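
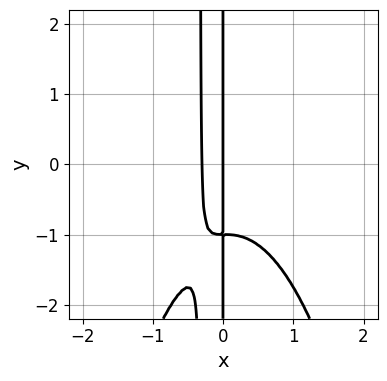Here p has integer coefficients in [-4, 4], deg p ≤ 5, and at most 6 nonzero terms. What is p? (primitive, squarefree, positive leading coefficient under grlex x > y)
The degree is 4 — the shape is more complex than any degree-3 curve.
Observable constraints: one x-axis crossing is at x = 0; every point of the y-axis in the box is on the curve.
These observations pin down the coefficients.

3*x^4 + 3*x^2*y + 3*x^2 + x*y + x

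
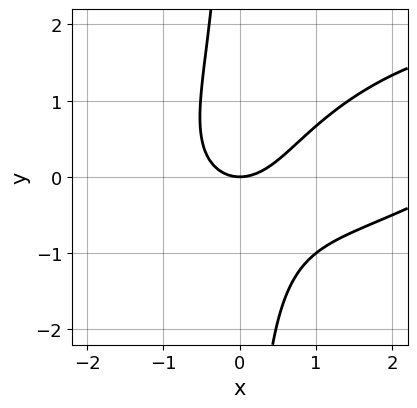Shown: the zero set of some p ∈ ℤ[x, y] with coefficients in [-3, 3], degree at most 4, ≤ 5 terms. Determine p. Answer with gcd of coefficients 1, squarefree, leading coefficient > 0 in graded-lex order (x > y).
x^3 - 2*x^2*y + 3*x*y^2 - 3*x^2 + 3*y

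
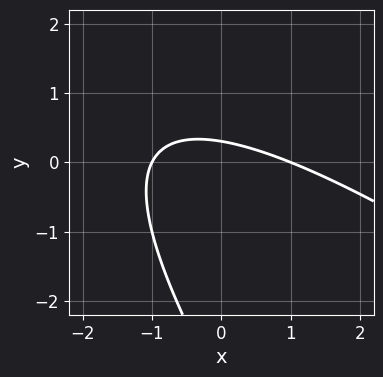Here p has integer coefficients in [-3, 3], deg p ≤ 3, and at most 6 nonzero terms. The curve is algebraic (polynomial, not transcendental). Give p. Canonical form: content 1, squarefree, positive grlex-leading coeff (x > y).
Degree: no degree-1 curve has this shape, so deg p = 2.
Observable constraints: among the integer gridlines, it crosses the x-axis at x ∈ {-1, 1}.
Fitting integer coefficients to these (and the overall shape) gives p.

x^2 + 2*x*y + y^2 + 3*y - 1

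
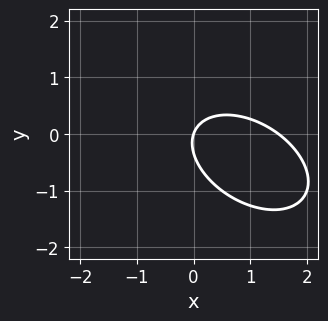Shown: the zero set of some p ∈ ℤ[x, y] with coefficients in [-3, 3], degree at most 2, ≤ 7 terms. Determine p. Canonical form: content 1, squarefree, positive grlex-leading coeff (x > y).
2*x^2 + 2*x*y + 3*y^2 - 3*x + y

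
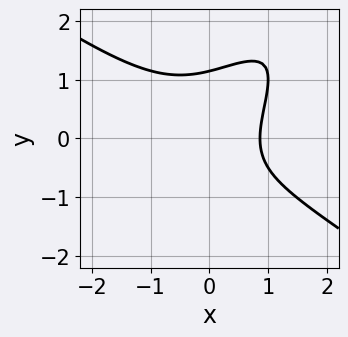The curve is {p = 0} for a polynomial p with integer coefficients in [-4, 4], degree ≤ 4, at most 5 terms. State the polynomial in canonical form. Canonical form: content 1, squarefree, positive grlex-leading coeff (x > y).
2*x^3 - 3*x*y^2 + 2*y^3 + 2*x - 3

First, deg p = 3. The shape is more complex than any degree-2 curve.
Finally, solving for integer coefficients yields p as stated.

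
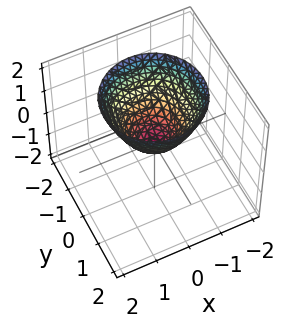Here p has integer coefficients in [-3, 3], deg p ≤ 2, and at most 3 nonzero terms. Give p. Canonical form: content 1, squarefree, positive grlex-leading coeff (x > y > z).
(a) The degree is 2 — a single bowl opening along one axis; a quadric.
(b) Symmetries: rotational symmetry about the z-axis ⇒ p depends on x, y only through x² + y².
(c) From the visible intercepts: one z-axis crossing is at z = 0; it crosses the x-axis at the gridline x = 0; one y-axis crossing is at y = 0.
(d) Putting this together gives p.

x^2 + y^2 - z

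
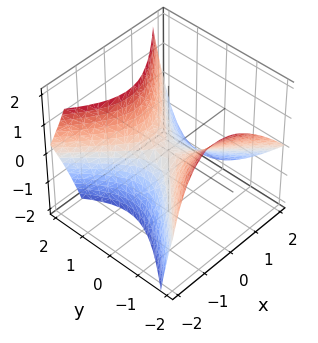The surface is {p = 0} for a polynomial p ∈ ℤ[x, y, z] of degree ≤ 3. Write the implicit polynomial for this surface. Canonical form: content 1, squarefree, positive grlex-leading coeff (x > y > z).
First, the degree is 2 — a generic line meets the surface in up to 2 points.
Then, from the axis intercepts and sections: it meets the z-axis at z = 0 (among the integer gridlines); it meets the y-axis at y = 0 (among the integer gridlines).
Finally, assembling these constraints gives the stated polynomial.

3*x^2 + 2*x*z - 3*y^2 - 2*y*z + 3*z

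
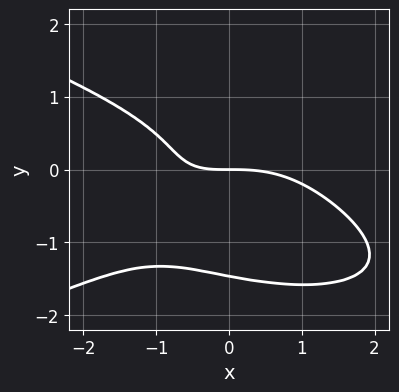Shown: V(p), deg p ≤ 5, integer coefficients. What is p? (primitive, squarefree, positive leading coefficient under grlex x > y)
First, the degree is 4 — the shape is more complex than any degree-3 curve.
Next, observable constraints: it crosses the x-axis at the gridline x = 0; it meets the y-axis at y = 0 (among the integer gridlines).
Finally, together with the visible shape, these determine p as stated.

3*y^4 + x^3 + 3*y^3 + 2*x*y + 3*y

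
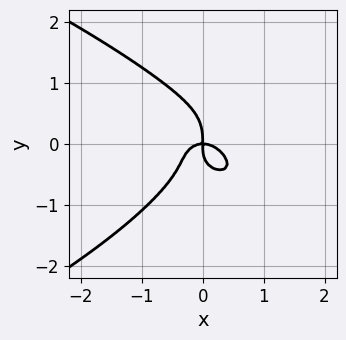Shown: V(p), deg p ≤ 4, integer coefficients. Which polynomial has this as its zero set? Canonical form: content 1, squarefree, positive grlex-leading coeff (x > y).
1. deg p = 4. The shape is more complex than any degree-3 curve.
2. Against the integer gridlines: one x-axis crossing is at x = 0; it meets the y-axis at y = 0 (among the integer gridlines).
3. These observations pin down the coefficients.

3*y^4 + 3*x^3 + x^2*y + 2*x*y^2 + 2*x*y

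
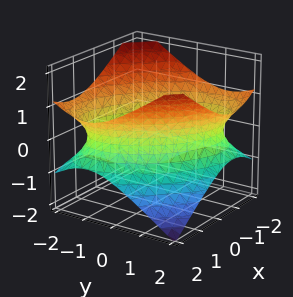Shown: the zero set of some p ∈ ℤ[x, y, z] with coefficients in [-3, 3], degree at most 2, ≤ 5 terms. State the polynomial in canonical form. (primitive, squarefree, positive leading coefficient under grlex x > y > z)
x^2 + x*y + y^2 - 2*z^2 - 2

(a) deg p = 2. The shape is more complex than any degree-1 surface.
(b) From the axis intercepts and sections: it misses every integer gridline on the z-axis.
(c) Matching integer coefficients to the picture gives p.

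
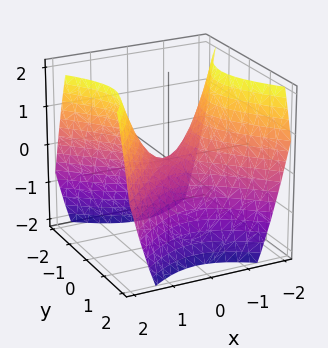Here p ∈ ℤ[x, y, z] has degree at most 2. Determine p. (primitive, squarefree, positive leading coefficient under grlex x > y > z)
x^2 - y^2 - z

1. deg p = 2.
2. Symmetries: mirror symmetry y ↦ −y ⇒ only even powers of y; mirror symmetry x ↦ −x ⇒ only even powers of x.
3. Against the integer gridlines: it crosses the x-axis at the gridline x = 0; it crosses the y-axis at the gridline y = 0; it meets the z-axis at z = 0 (among the integer gridlines).
4. Solving for integer coefficients yields p as stated.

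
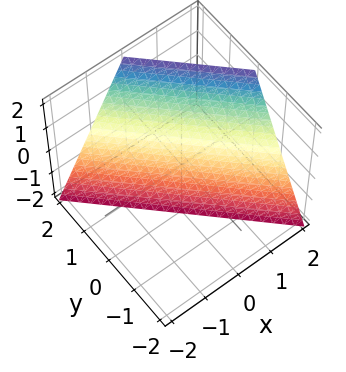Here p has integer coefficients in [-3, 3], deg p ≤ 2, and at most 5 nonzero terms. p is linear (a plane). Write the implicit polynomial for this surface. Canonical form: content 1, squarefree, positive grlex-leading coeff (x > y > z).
First, the degree is 1 — every cross-section is a straight line — this is a plane.
Then, from the visible intercepts: one y-axis crossing is at y = 1; one x-axis crossing is at x = 1; it meets the z-axis at z = -2 (among the integer gridlines).
Finally, assembling these constraints gives the stated polynomial.

2*x + 2*y - z - 2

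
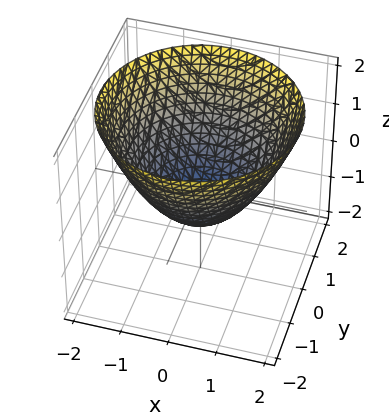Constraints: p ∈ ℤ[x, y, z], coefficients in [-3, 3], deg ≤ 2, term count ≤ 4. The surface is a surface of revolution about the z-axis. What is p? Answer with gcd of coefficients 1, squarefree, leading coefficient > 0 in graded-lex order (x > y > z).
1. Degree: a generic line meets the surface in up to 2 points, so deg p = 2.
2. Symmetry: every cross-section ⟂ z is a circle, so x, y appear only via x² + y².
3. Against the integer gridlines: among the integer gridlines, it crosses the y-axis at y ∈ {-1, 1}; among the integer gridlines, it crosses the x-axis at x ∈ {-1, 1}; a circular section at z = 0 has radius exactly 1.
4. Together with the visible shape, these determine p as stated.

2*x^2 + 2*y^2 - 3*z - 2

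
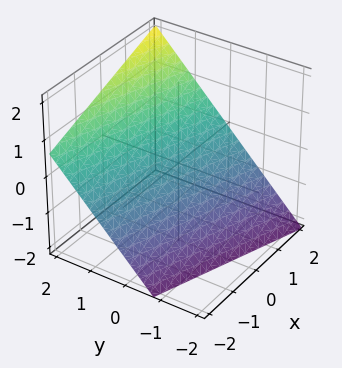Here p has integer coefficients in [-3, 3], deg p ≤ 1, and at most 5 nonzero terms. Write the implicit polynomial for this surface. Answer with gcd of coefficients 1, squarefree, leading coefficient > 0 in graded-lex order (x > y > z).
x + 3*y - 3*z - 2

1. The degree is 1 — every cross-section is a straight line — this is a plane.
2. Reading off the gridlines: it crosses the x-axis at the gridline x = 2.
3. Together with the visible shape, these determine p as stated.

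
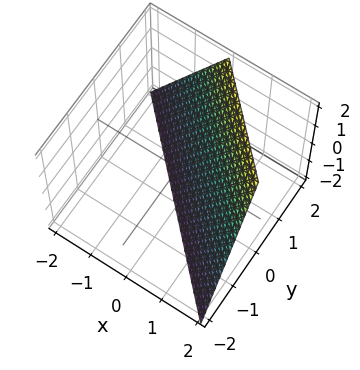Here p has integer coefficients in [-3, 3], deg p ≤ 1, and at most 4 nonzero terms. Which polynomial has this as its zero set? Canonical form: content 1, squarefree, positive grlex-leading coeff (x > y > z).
2*x + 2*y - z - 2

deg p = 1. The surface is flat (a plane).
Checking where it meets the axes: it crosses the z-axis at the gridline z = -2; it crosses the x-axis at the gridline x = 1.
Putting this together gives p. Check: (0, 1, 0) on the y-axis lies on the surface, and p(0, 1, 0) = 0. ✓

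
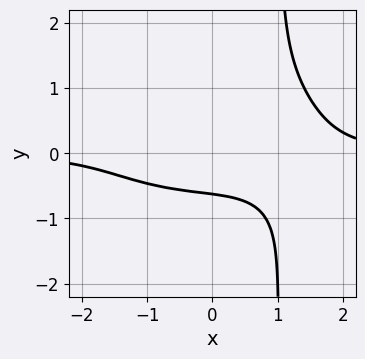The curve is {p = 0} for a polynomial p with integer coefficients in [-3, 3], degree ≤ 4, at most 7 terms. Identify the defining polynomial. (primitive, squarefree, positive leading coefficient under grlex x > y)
(a) deg p = 4. A generic line meets the curve in up to 4 points.
(b) Checking where it meets the axes: no x-intercept at any integer in the box.
(c) Together with the visible shape, these determine p as stated.

x^3*y + 3*x*y^3 - 3*y^3 - 2*y - 2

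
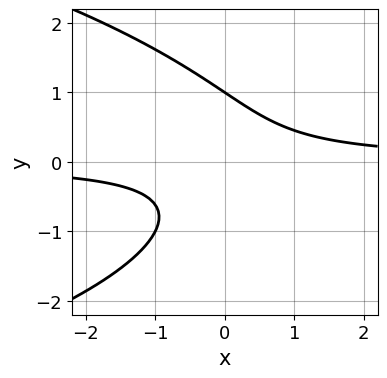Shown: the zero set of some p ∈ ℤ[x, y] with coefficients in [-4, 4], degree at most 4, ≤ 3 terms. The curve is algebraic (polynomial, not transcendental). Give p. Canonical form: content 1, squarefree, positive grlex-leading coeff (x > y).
y^3 + 2*x*y - 1

The degree is 3 — a generic line meets the curve in up to 3 points.
Checking where it meets the axes: no x-intercept at any integer in the box; it meets the y-axis at y = 1 (among the integer gridlines).
Assembling these constraints gives the stated polynomial.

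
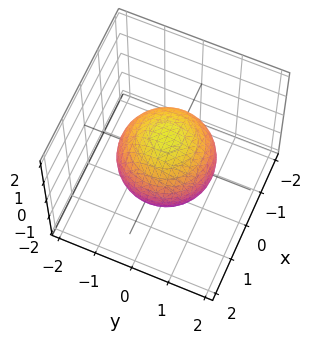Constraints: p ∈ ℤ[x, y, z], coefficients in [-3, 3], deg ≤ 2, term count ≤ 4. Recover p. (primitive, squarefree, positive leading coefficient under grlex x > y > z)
2*x^2 + 2*y^2 + 2*z^2 - 3

(a) Degree: a generic line meets the surface in up to 2 points, so deg p = 2.
(b) Symmetries: every cross-section ⟂ z is a circle, so x, y appear only via x² + y².
(c) Against the integer gridlines: a circular section at z = -1 has radius between 0 and 1.
(d) The integer polynomial consistent with all of this is the stated p.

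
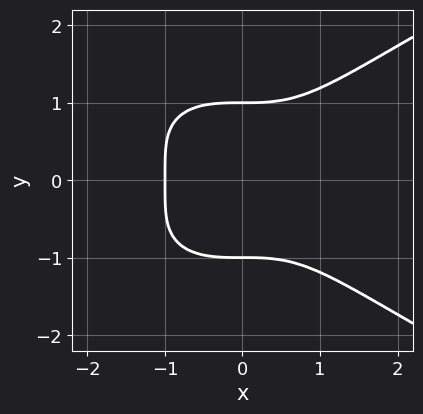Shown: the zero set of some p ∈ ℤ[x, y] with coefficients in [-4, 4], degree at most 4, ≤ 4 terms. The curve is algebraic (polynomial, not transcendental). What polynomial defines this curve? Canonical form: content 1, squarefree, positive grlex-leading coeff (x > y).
First, degree: a generic line meets the curve in up to 4 points, so deg p = 4.
Next, symmetries: it's symmetric under y → −y, forcing even powers of y.
Then, from the axis intercepts and sections: it crosses the x-axis at the gridline x = -1; among the integer gridlines, it crosses the y-axis at y ∈ {-1, 1}.
Finally, fitting integer coefficients to these (and the overall shape) gives p.

y^4 - x^3 - 1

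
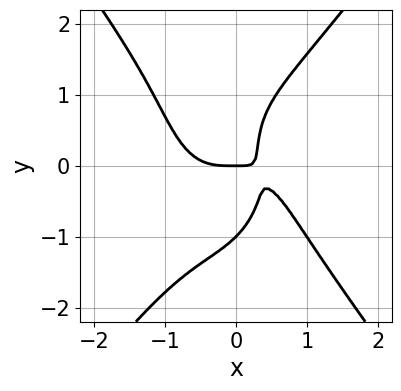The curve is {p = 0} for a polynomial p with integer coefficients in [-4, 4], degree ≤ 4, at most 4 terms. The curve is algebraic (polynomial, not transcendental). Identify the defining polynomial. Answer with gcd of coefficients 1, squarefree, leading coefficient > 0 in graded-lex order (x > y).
3*x^4 - y^4 + 3*x*y - y

The degree is 4 — no degree-3 curve has this shape.
From the visible intercepts: the y-axis gridline crossings are at y ∈ {-1, 0}; one x-axis crossing is at x = 0.
These observations pin down the coefficients.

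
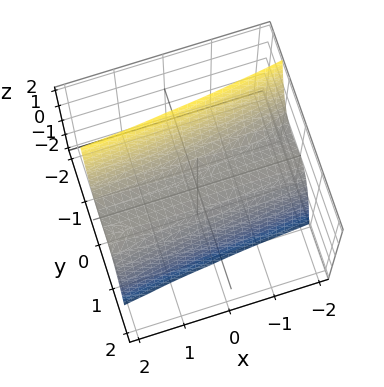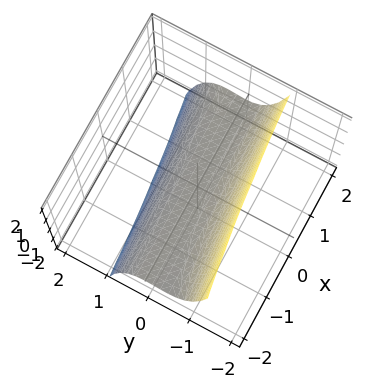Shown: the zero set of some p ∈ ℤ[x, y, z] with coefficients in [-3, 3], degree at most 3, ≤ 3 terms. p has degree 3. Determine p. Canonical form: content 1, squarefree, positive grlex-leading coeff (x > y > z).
(a) The degree is 3 — the shape is more complex than any degree-2 surface.
(b) Reading off the gridlines: it crosses the z-axis at the gridline z = 0; every point of the x-axis in the box is on the surface.
(c) These observations pin down the coefficients.

x*y^2 - 3*y^3 - 2*z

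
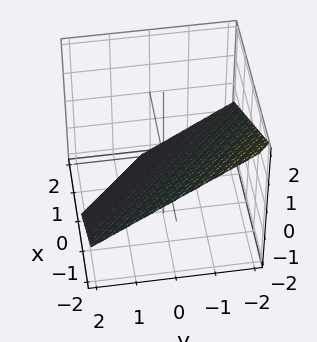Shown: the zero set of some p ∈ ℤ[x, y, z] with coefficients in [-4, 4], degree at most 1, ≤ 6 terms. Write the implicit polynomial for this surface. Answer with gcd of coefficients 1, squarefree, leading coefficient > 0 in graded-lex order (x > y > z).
2*x + 2*y + 3*z + 2

First, deg p = 1. Every cross-section is a straight line — this is a plane.
Next, against the integer gridlines: one x-axis crossing is at x = -1; it crosses the y-axis at the gridline y = -1.
Finally, putting this together gives p.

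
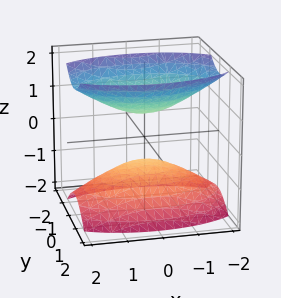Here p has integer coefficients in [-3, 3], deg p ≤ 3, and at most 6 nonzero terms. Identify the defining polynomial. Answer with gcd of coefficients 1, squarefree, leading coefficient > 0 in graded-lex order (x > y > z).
x^2 + 3*y^2 - 2*z^2 + 1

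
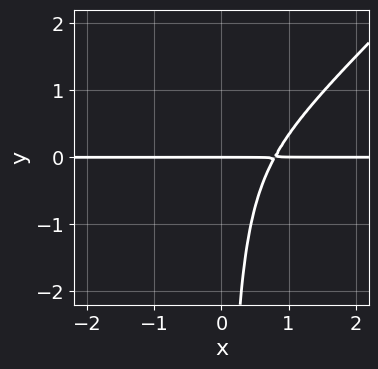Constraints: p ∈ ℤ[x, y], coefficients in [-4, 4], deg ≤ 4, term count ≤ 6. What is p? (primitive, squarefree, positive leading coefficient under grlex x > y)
2*x^3*y - 2*x^2*y^2 - x*y^2 - y

(a) The degree is 4 — a generic line meets the curve in up to 4 points.
(b) Checking where it meets the axes: the visible x-axis segment lies entirely on the curve; it meets the y-axis at y = 0 (among the integer gridlines).
(c) Solving for integer coefficients yields p as stated.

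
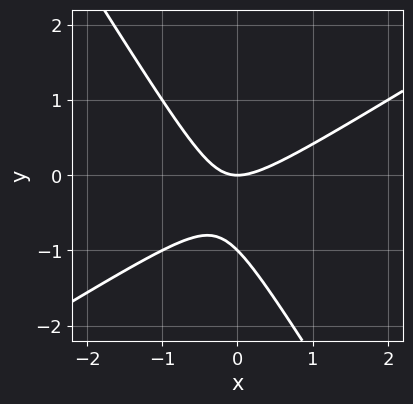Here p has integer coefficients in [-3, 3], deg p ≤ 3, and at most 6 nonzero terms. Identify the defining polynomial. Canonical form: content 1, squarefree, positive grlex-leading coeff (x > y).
x^2 - x*y - y^2 - y

(a) Degree: a generic line meets the curve in up to 2 points, so deg p = 2.
(b) Against the integer gridlines: it crosses the x-axis at the gridline x = 0; among the integer gridlines, it crosses the y-axis at y ∈ {-1, 0}.
(c) Solving for integer coefficients yields p as stated.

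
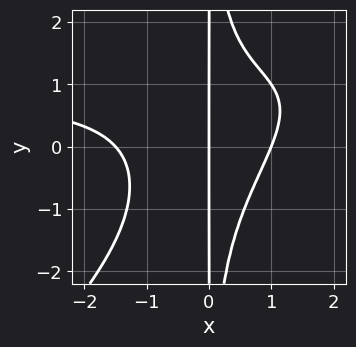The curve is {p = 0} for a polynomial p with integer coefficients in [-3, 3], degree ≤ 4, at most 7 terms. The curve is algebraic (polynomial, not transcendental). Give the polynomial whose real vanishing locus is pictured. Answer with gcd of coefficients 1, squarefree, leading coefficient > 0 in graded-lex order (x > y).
1. deg p = 4. A generic line meets the curve in up to 4 points.
2. Observable constraints: the x-axis gridline crossings are at x ∈ {0, 1}; every point of the y-axis in the box is on the curve.
3. Together with the visible shape, these determine p as stated.

2*x^3*y - 2*x^2*y^2 - 2*x^3 - x^2 + 3*x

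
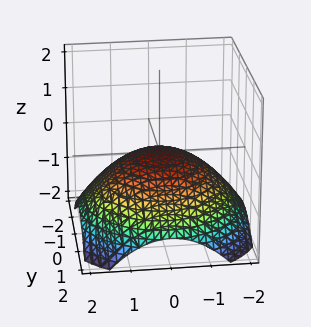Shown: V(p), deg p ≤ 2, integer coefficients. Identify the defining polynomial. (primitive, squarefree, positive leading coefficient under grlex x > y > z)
First, degree: a paraboloid; a quadric, so deg p = 2.
Then, symmetry: every cross-section ⟂ z is a circle, so x, y appear only via x² + y².
Then, from the axis intercepts and sections: it meets the x-axis at x = 0 (among the integer gridlines); a circular section at z = -1 has radius between 1 and 2; it meets the y-axis at y = 0 (among the integer gridlines).
Finally, these observations pin down the coefficients.

x^2 + y^2 + 3*z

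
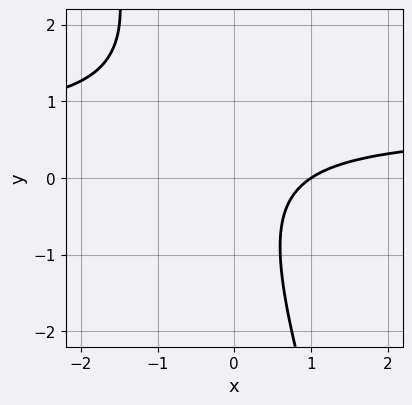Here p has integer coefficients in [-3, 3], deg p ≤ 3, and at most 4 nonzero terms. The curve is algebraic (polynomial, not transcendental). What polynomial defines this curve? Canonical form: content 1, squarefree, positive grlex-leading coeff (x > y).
3*x*y + y^2 - 2*x + 2

First, degree: a generic line meets the curve in up to 2 points, so deg p = 2.
Then, checking where it meets the axes: the curve avoids every integer y-axis point in the box; it crosses the x-axis at the gridline x = 1.
Finally, putting this together gives p.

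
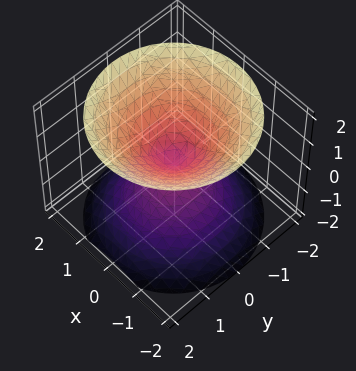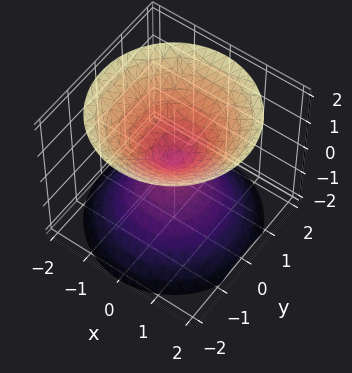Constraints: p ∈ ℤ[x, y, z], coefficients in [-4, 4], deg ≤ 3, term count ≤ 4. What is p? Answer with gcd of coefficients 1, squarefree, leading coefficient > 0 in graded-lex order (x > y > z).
x^2 + y^2 - z^2

First, I count 2 distinct pieces.
Then, the degree is 2 — two nappes meeting at a single point; a quadric.
Next, symmetries: mirror symmetry z ↦ −z ⇒ only even powers of z; the surface is invariant under rotation about z: p = q(x² + y², z).
Then, from the visible intercepts: it meets the x-axis at x = 0 (among the integer gridlines); a circular section at z = -1 has radius exactly 1; it meets the y-axis at y = 0 (among the integer gridlines); it crosses the z-axis at the gridline z = 0.
Finally, putting this together gives p.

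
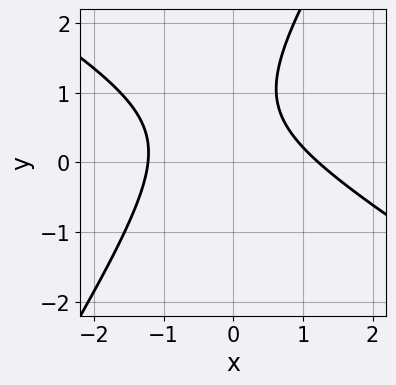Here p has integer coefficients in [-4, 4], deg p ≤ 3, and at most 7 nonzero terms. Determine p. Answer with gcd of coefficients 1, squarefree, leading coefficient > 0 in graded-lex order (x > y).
The degree is 2 — no degree-1 curve has this shape.
Observable constraints: it misses every integer gridline on the y-axis.
The integer polynomial consistent with all of this is the stated p.

2*x^2 + 2*x*y - 2*y^2 + 3*y - 3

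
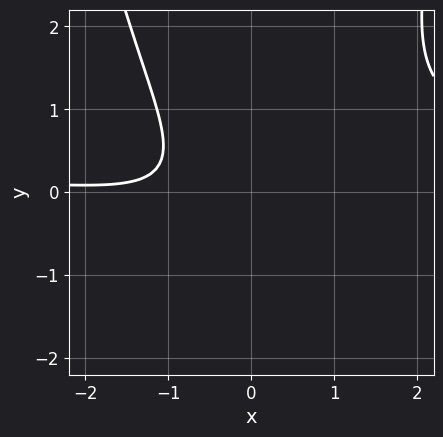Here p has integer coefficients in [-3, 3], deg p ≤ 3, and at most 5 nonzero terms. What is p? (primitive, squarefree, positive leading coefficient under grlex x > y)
Degree: the shape is more complex than any degree-2 curve, so deg p = 3.
From the axis intercepts and sections: the curve avoids every integer y-axis point in the box; it misses every integer gridline on the x-axis.
Solving for integer coefficients yields p as stated.

3*x^2*y - x^2 - 3*y^2 - 3*x - 3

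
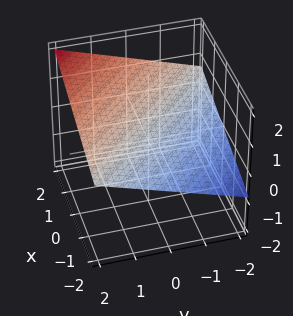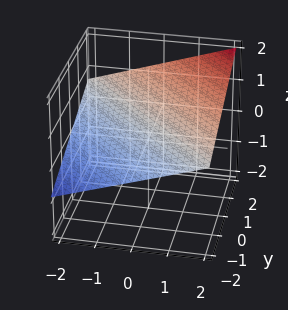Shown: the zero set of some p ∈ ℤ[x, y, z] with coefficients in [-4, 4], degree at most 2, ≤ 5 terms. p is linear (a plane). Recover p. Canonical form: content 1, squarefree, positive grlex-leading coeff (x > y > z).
x + y - 3*z + 2

Degree: the surface is flat (a plane), so deg p = 1.
From the visible intercepts: it meets the y-axis at y = -2 (among the integer gridlines); one x-axis crossing is at x = -2.
The integer polynomial consistent with all of this is the stated p.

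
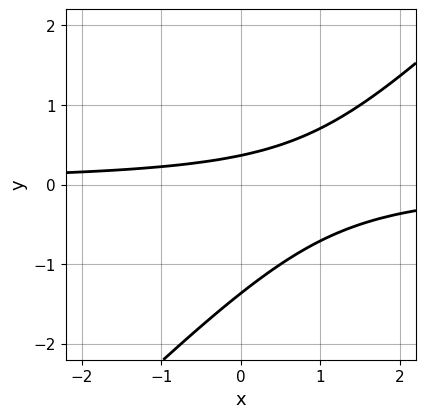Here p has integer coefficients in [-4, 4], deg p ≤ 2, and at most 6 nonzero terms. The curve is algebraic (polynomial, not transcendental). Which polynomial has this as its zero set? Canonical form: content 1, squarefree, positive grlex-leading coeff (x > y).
(a) deg p = 2. The shape is more complex than any degree-1 curve.
(b) Observable constraints: no x-intercept at any integer in the box.
(c) Assembling these constraints gives the stated polynomial.

2*x*y - 2*y^2 - 2*y + 1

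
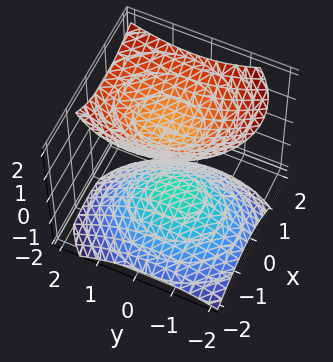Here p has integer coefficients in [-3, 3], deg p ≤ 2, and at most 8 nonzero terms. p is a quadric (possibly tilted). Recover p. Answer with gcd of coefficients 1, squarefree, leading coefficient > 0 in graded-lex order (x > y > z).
There are 2 components.
deg p = 2.
Reading off the gridlines: the surface avoids every integer y-axis point in the box; the surface avoids every integer x-axis point in the box.
Matching integer coefficients to the picture gives p.

3*x^2 - 2*x*z + 2*y^2 - y*z - 3*z^2 + 2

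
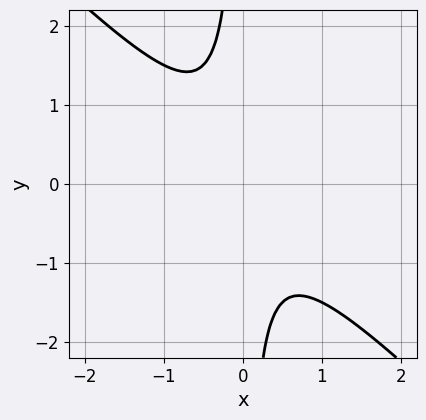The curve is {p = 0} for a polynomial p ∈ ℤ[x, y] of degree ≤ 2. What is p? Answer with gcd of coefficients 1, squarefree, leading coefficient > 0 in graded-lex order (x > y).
2*x^2 + 2*x*y + 1

The degree is 2 — no degree-1 curve has this shape.
Reading off the gridlines: the curve avoids every integer x-axis point in the box; no y-intercept at any integer in the box.
Matching integer coefficients to the picture gives p.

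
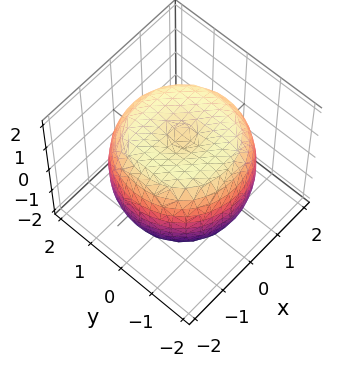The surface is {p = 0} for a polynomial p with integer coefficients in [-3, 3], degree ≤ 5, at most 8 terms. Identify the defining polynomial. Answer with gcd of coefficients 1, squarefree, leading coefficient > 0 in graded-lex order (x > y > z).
x^4 + 2*x^2*y^2 + y^4 - 2*x^2 - 2*y^2 + 2*z^2 - 3

deg p = 4. A generic line meets the surface in up to 4 points.
By symmetry, the surface is invariant under rotation about z: p = q(x² + y², z).
From the axis intercepts and sections: a circular section at z = -1 has radius between 1 and 2.
Assembling these constraints gives the stated polynomial.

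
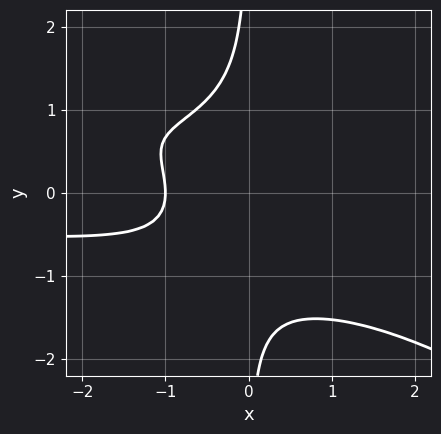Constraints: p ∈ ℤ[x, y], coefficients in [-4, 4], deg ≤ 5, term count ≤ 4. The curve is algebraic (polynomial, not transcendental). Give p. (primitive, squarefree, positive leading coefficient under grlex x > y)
2*x^2*y^2 + 3*x*y^3 + 3*x + 3

First, degree: the shape is more complex than any degree-3 curve, so deg p = 4.
Next, reading off the gridlines: it misses every integer gridline on the y-axis; it meets the x-axis at x = -1 (among the integer gridlines).
Finally, putting this together gives p.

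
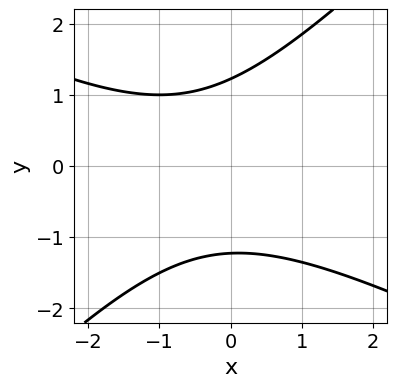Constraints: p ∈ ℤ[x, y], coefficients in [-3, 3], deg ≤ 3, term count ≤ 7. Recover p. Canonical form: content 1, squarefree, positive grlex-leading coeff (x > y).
(a) The degree is 2 — the shape is more complex than any degree-1 curve.
(b) From the visible intercepts: it misses every integer gridline on the x-axis.
(c) These observations pin down the coefficients.

x^2 + x*y - 2*y^2 + x + 3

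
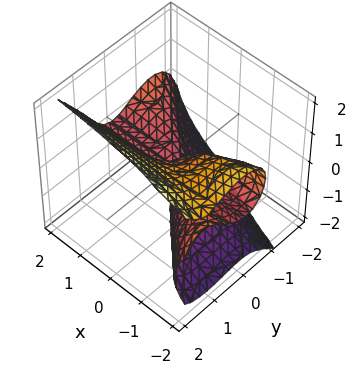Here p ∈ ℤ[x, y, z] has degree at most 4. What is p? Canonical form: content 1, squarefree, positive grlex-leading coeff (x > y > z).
3*x*y^2 + 3*y^3 + y*z^2 - 3*z^3 - 3*x*z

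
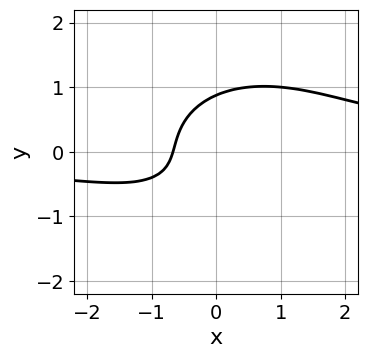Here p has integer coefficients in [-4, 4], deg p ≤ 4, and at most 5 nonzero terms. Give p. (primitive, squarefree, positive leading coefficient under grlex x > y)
2*x^2*y + 3*y^3 - 3*x - 2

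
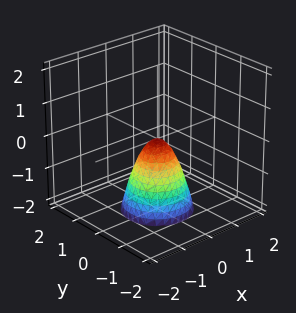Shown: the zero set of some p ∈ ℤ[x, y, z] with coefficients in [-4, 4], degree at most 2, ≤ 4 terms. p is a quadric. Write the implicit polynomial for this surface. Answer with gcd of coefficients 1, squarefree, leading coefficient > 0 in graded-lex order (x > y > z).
2*x^2 + 2*y^2 + z

The degree is 2 — a paraboloid; a quadric.
Symmetry: the surface is invariant under rotation about z: p = q(x² + y², z).
Observable constraints: one x-axis crossing is at x = 0; it meets the z-axis at z = 0 (among the integer gridlines); it crosses the y-axis at the gridline y = 0; a circular section at z = -1 has radius between 0 and 1.
Solving for integer coefficients yields p as stated.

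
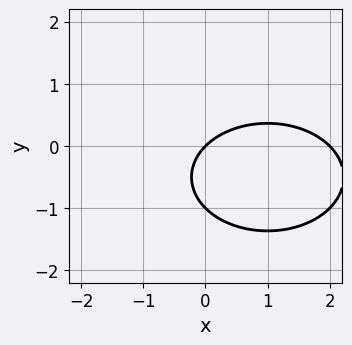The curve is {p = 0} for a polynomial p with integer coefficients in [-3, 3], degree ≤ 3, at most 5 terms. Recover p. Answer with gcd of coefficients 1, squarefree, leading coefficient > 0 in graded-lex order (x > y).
x^2 + 2*y^2 - 2*x + 2*y

Degree: no degree-1 curve has this shape, so deg p = 2.
From the visible intercepts: among the integer gridlines, it crosses the x-axis at x ∈ {0, 2}; the y-axis gridline crossings are at y ∈ {-1, 0}.
Matching integer coefficients to the picture gives p.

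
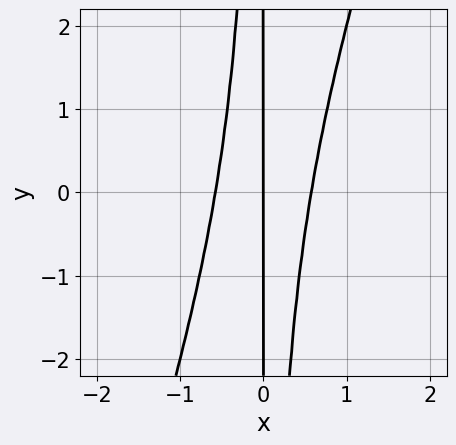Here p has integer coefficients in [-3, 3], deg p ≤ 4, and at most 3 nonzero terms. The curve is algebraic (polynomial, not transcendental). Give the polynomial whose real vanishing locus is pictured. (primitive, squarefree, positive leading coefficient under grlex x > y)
1. Degree: no degree-2 curve has this shape, so deg p = 3.
2. From the visible intercepts: every point of the y-axis in the box is on the curve; one x-axis crossing is at x = 0.
3. Assembling these constraints gives the stated polynomial.

3*x^3 - x^2*y - x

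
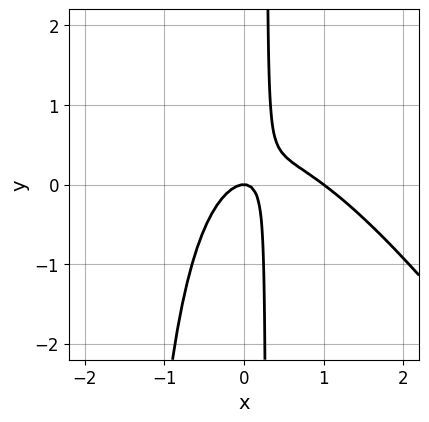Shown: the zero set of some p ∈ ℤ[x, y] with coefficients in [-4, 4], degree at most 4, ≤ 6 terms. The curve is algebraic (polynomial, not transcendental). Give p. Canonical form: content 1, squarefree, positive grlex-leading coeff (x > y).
1. The degree is 3 — no degree-2 curve has this shape.
2. Against the integer gridlines: the x-axis gridline crossings are at x ∈ {0, 1}; it meets the y-axis at y = 0 (among the integer gridlines).
3. These observations pin down the coefficients.

3*x^3 + 2*x^2*y - 3*x^2 + 3*x*y - y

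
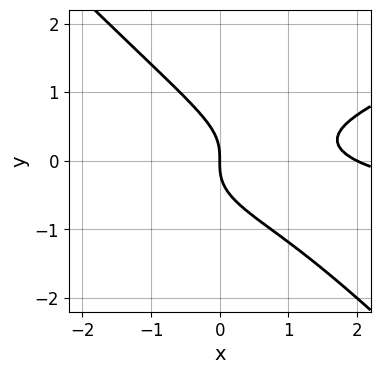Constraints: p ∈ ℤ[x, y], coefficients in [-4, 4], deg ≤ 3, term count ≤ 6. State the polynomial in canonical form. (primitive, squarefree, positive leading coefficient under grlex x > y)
x^2*y - 2*x*y^2 - 3*y^3 + x^2 - 2*x

First, the degree is 3 — no degree-2 curve has this shape.
Next, from the visible intercepts: the x-axis gridline crossings are at x ∈ {0, 2}; one y-axis crossing is at y = 0.
Finally, the integer polynomial consistent with all of this is the stated p.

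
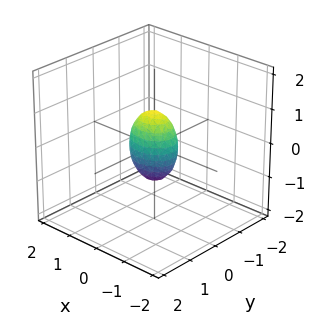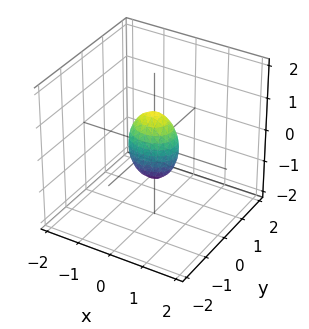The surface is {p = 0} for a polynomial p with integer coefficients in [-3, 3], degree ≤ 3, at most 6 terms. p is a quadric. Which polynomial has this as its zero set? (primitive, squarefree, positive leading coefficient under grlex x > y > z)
1. deg p = 2. Bounded and convex; a quadric.
2. Symmetries: the z ↦ −z reflection is a symmetry, so z appears only in even powers; mirror symmetry x ↦ −x ⇒ only even powers of x; mirror symmetry y ↦ −y ⇒ only even powers of y.
3. Reading off the gridlines: among the integer gridlines, it crosses the z-axis at z ∈ {-1, 1}.
4. Fitting integer coefficients to these (and the overall shape) gives p.

2*x^2 + 3*y^2 + z^2 - 1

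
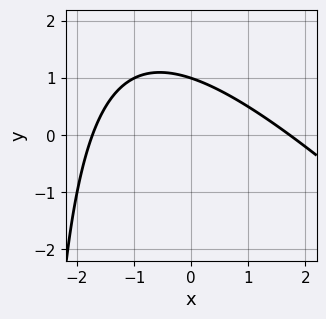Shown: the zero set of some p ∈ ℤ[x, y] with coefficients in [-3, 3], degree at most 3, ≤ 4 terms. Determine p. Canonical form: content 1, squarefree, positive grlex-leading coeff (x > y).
Degree: the shape is more complex than any degree-1 curve, so deg p = 2.
Reading off the gridlines: it crosses the y-axis at the gridline y = 1.
Fitting integer coefficients to these (and the overall shape) gives p.

x^2 + x*y + 3*y - 3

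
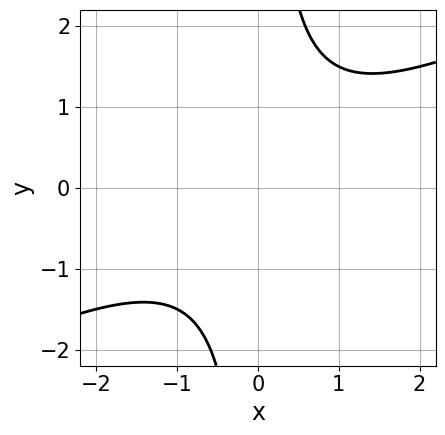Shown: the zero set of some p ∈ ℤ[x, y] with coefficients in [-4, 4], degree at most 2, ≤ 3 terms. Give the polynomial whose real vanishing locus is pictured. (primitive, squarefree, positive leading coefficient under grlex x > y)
x^2 - 2*x*y + 2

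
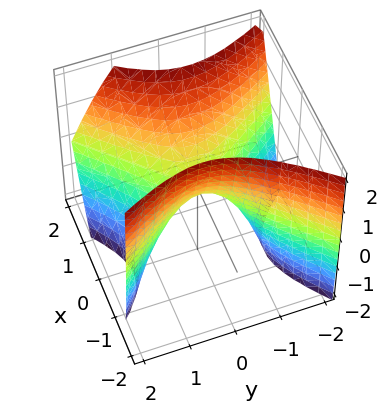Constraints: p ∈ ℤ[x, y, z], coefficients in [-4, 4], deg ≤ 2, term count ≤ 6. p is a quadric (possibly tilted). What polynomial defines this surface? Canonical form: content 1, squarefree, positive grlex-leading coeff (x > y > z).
3*x^2 - x*y - x*z - 2*y^2 - 2*z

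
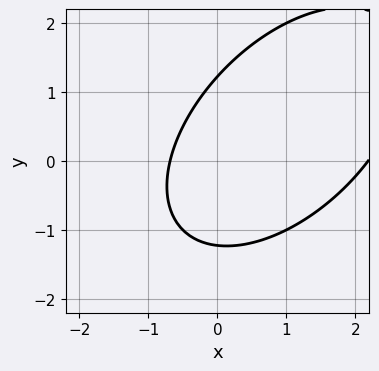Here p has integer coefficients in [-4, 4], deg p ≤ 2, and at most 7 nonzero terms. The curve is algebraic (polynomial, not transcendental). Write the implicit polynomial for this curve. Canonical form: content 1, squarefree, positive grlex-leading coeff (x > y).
1. deg p = 2. The shape is more complex than any degree-1 curve.
2. Putting this together gives p.

2*x^2 - 2*x*y + 2*y^2 - 3*x - 3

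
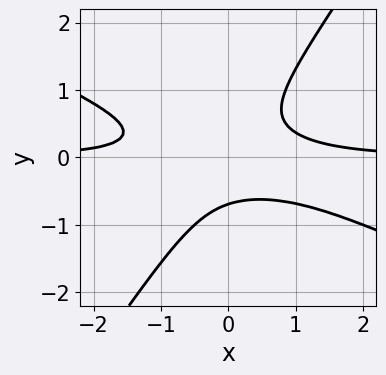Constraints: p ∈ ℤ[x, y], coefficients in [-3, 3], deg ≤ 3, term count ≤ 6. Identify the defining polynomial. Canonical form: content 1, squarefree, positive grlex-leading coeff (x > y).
2*x^2*y + 3*x*y^2 - 3*y^3 - 1

The degree is 3 — a generic line meets the curve in up to 3 points.
From the visible intercepts: it misses every integer gridline on the x-axis.
Solving for integer coefficients yields p as stated.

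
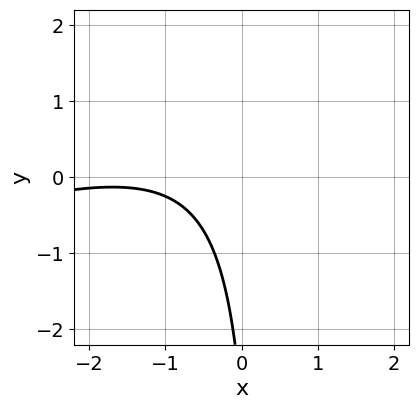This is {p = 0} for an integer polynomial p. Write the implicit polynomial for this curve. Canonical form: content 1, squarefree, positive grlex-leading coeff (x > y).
x^2 - 3*x*y + 3*x + y + 3

First, the degree is 2 — a generic line meets the curve in up to 2 points.
Then, against the integer gridlines: the curve avoids every integer y-axis point in the box; the curve avoids every integer x-axis point in the box.
Finally, solving for integer coefficients yields p as stated.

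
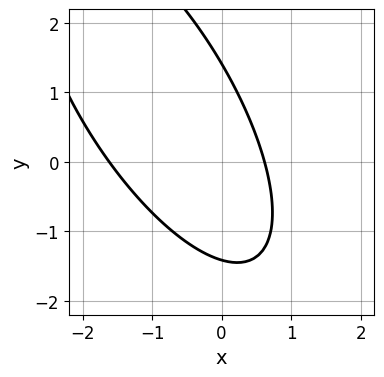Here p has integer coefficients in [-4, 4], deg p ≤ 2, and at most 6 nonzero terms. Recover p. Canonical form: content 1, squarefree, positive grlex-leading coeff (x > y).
2*x^2 + 2*x*y + y^2 + 2*x - 2

Degree: no degree-1 curve has this shape, so deg p = 2.
Putting this together gives p.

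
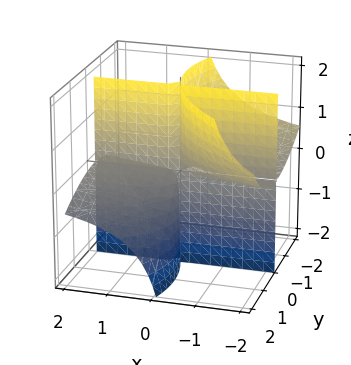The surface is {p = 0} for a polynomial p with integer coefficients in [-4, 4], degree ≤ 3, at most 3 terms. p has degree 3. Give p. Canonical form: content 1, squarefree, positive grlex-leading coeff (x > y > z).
3*x*y*z + y^3 + y^2*z

(a) The picture has 2 separate pieces.
(b) deg p = 3.
(c) Observable constraints: one y-axis crossing is at y = 0; every point of the x-axis in the box is on the surface; every point of the z-axis in the box is on the surface.
(d) Assembling these constraints gives the stated polynomial.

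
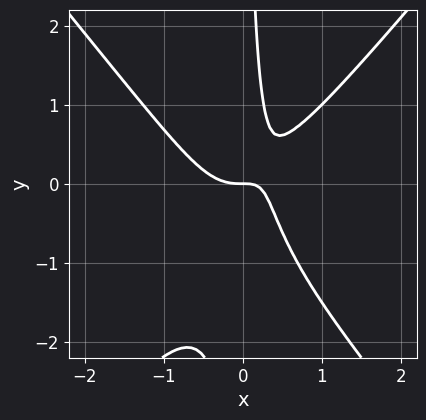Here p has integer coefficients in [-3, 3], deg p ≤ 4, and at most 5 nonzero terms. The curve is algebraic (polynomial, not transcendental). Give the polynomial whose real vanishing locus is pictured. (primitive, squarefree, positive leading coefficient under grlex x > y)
1. Degree: no degree-2 curve has this shape, so deg p = 3.
2. Against the integer gridlines: it crosses the y-axis at the gridline y = 0; it meets the x-axis at x = 0 (among the integer gridlines).
3. Together with the visible shape, these determine p as stated.

3*x^3 - 2*x*y^2 - 2*x*y + y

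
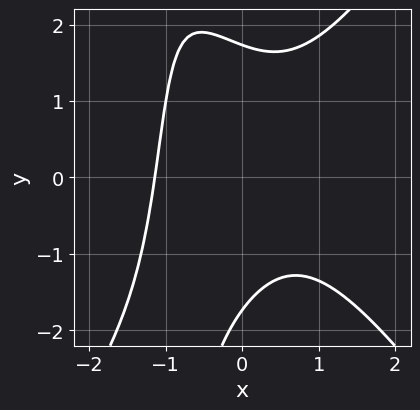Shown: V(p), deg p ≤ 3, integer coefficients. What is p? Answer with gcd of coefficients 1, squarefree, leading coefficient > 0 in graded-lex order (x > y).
2*x^3 - x*y^2 + x*y - y^2 + 3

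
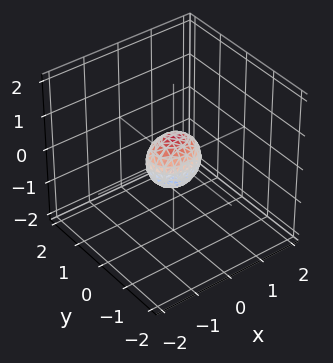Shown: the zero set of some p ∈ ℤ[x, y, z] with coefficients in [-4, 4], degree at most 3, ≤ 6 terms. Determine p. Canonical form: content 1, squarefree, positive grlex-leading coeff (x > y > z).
deg p = 2. A closed, bounded, convex surface; a quadric.
Symmetries: it's symmetric under y → −y, forcing even powers of y; it's symmetric under z → −z, forcing even powers of z; mirror symmetry x ↦ −x ⇒ only even powers of x.
Assembling these constraints gives the stated polynomial.

2*x^2 + 3*y^2 + 2*z^2 - 1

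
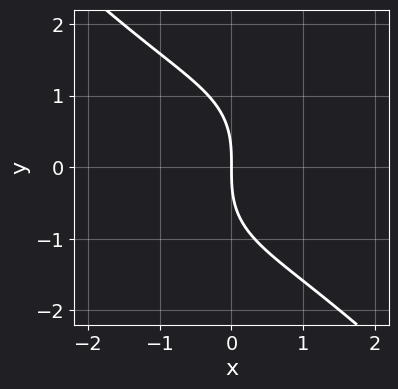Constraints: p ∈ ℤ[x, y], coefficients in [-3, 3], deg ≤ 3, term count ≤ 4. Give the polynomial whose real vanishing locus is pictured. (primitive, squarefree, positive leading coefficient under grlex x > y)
x^3 + y^3 + 3*x

Degree: the shape is more complex than any degree-2 curve, so deg p = 3.
From the visible intercepts: one y-axis crossing is at y = 0; it crosses the x-axis at the gridline x = 0.
Together with the visible shape, these determine p as stated.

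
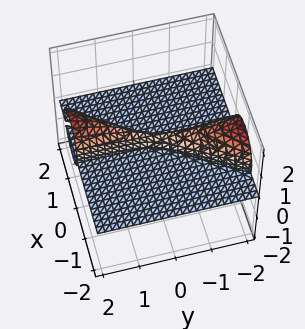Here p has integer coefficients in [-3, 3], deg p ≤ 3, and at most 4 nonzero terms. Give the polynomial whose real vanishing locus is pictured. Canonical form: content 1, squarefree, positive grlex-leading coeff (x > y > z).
3*x^2*z - 2*x*y*z + 2*z^3 - z^2

1. I count 3 distinct pieces. They look like related sheets of one shape, so recover p as a whole.
2. Degree: the shape is more complex than any degree-2 surface, so deg p = 3.
3. Reading off the gridlines: the visible x-axis segment lies entirely on the surface; the visible y-axis segment lies entirely on the surface.
4. These observations pin down the coefficients.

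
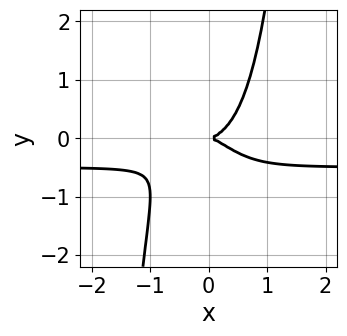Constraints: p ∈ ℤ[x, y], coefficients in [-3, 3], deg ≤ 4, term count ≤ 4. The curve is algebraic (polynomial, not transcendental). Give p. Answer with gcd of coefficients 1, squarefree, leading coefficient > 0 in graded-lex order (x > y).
(a) Degree: a generic line meets the curve in up to 4 points, so deg p = 4.
(b) Reading off the gridlines: it crosses the x-axis at the gridline x = 0; one y-axis crossing is at y = 0.
(c) Assembling these constraints gives the stated polynomial.

2*x^3*y + x^3 - y^2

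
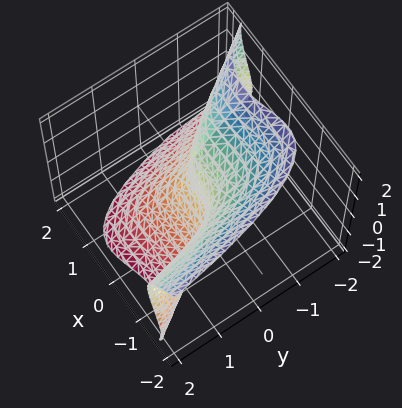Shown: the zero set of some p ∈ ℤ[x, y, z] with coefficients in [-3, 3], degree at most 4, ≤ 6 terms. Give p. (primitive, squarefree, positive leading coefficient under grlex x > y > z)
3*x^3 + x*y*z + 2*y*z^2 + 2*z^3 + 3*y

(a) The degree is 3 — the shape is more complex than any degree-2 surface.
(b) From the axis intercepts and sections: it crosses the y-axis at the gridline y = 0; it meets the z-axis at z = 0 (among the integer gridlines); one x-axis crossing is at x = 0.
(c) The integer polynomial consistent with all of this is the stated p.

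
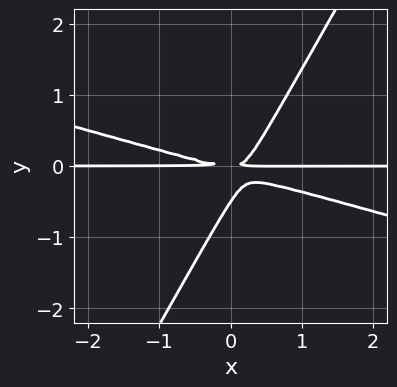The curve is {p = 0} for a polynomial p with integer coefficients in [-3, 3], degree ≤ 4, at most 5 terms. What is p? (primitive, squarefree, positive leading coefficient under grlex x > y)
(a) Degree: the shape is more complex than any degree-2 curve, so deg p = 3.
(b) From the visible intercepts: every point of the x-axis in the box is on the curve.
(c) Fitting integer coefficients to these (and the overall shape) gives p.

x^2*y + 3*x*y^2 - 2*y^3 - y^2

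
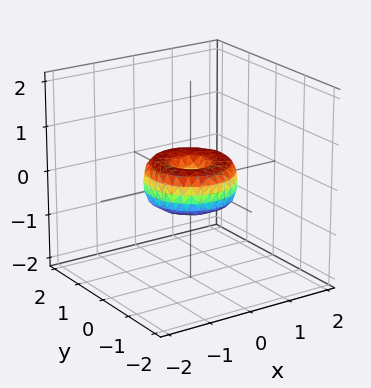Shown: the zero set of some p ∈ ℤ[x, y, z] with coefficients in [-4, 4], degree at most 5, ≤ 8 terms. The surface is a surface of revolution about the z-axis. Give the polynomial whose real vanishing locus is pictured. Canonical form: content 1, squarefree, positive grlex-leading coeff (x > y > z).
(a) Degree: no degree-3 surface has this shape, so deg p = 4.
(b) Symmetries: every cross-section ⟂ z is a circle, so x, y appear only via x² + y².
(c) Checking where it meets the axes: it meets the z-axis at z = 0 (among the integer gridlines); a circular section at z = 0 has radius exactly 1.
(d) Fitting integer coefficients to these (and the overall shape) gives p.

x^4 + 2*x^2*y^2 + y^4 - x^2 - y^2 + z^2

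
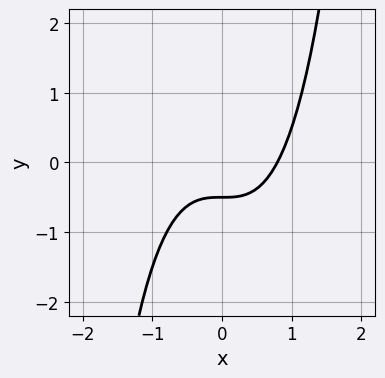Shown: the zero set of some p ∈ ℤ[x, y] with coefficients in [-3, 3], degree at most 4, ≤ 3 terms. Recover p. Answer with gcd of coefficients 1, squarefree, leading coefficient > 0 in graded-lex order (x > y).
Degree: the shape is more complex than any degree-2 curve, so deg p = 3.
Matching integer coefficients to the picture gives p.

2*x^3 - 2*y - 1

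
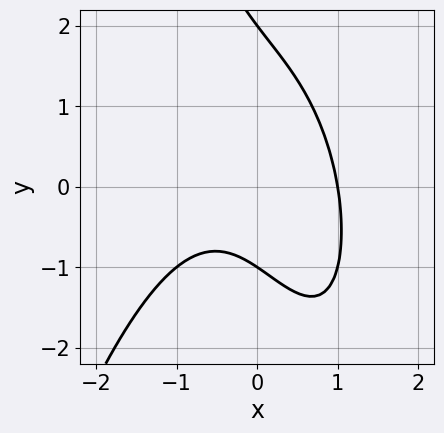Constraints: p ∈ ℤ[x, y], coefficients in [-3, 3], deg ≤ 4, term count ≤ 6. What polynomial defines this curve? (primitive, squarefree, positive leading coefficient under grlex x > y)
2*x^3 + 2*x*y + y^2 - y - 2

1. The degree is 3 — a generic line meets the curve in up to 3 points.
2. Against the integer gridlines: among the integer gridlines, it crosses the y-axis at y ∈ {-1, 2}; it crosses the x-axis at the gridline x = 1.
3. Assembling these constraints gives the stated polynomial.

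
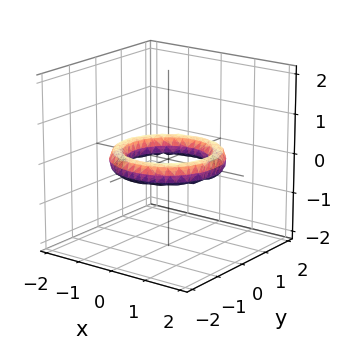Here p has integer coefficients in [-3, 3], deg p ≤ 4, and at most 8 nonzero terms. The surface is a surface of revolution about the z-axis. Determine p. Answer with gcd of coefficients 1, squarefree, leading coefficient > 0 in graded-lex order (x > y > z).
x^4 + 2*x^2*y^2 + y^4 - 3*x^2 - 3*y^2 + 3*z^2 + 2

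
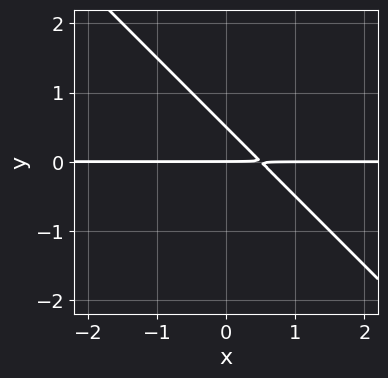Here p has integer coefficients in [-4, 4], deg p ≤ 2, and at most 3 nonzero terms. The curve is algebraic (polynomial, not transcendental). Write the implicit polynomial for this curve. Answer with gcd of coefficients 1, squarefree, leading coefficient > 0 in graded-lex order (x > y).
2*x*y + 2*y^2 - y

1. Degree: no degree-1 curve has this shape, so deg p = 2.
2. Checking where it meets the axes: it meets the y-axis at y = 0 (among the integer gridlines); every point of the x-axis in the box is on the curve.
3. Matching integer coefficients to the picture gives p.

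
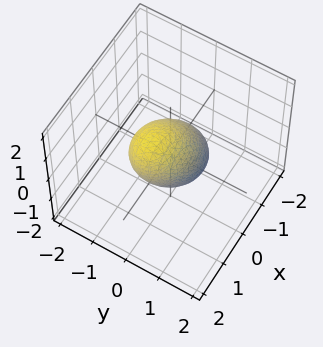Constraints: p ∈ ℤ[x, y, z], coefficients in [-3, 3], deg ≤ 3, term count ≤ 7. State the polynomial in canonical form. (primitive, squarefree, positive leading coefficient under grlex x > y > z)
2*x^2 - 2*x*z + 3*y^2 + z^2 - 2

1. The degree is 2 — no degree-1 surface has this shape.
2. From the visible intercepts: among the integer gridlines, it crosses the x-axis at x ∈ {-1, 1}.
3. Assembling these constraints gives the stated polynomial.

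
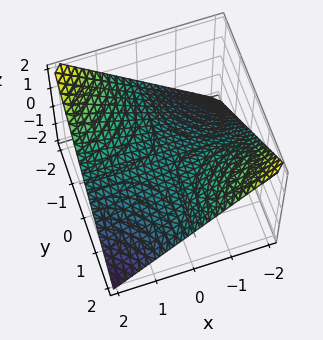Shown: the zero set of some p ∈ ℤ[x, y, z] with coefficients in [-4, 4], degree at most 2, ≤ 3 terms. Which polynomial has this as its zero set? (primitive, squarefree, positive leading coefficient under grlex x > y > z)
The degree is 2 — a hyperbolic paraboloid; a quadric.
From the axis intercepts and sections: it crosses the z-axis at the gridline z = 0; every point of the y-axis in the box is on the surface; every point of the x-axis in the box is on the surface.
Together with the visible shape, these determine p as stated.

x*y + 2*z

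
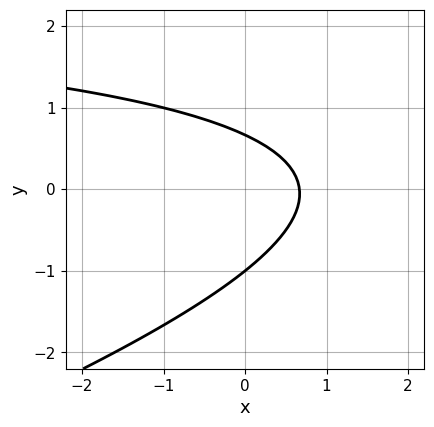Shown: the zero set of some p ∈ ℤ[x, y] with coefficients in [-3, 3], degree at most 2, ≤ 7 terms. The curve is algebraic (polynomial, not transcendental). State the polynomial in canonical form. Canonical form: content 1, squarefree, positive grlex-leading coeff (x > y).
x*y - 3*y^2 - 3*x - y + 2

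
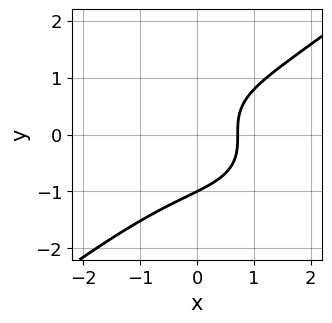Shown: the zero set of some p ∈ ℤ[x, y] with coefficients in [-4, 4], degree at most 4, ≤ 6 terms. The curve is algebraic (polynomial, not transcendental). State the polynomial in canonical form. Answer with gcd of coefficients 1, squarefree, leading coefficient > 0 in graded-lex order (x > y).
(a) Degree: a generic line meets the curve in up to 3 points, so deg p = 3.
(b) Against the integer gridlines: it meets the y-axis at y = -1 (among the integer gridlines).
(c) Fitting integer coefficients to these (and the overall shape) gives p.

x^3 - 2*y^3 - x^2 + 3*x - 2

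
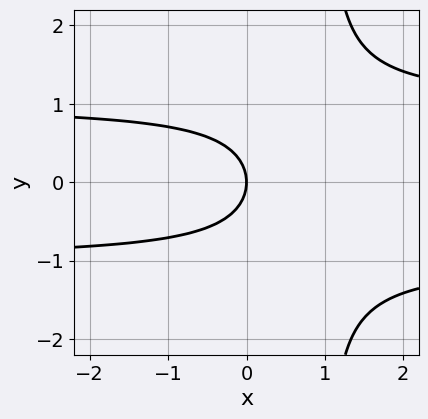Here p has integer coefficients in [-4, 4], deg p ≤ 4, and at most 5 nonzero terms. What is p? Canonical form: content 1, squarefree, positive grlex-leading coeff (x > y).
x*y^2 - y^2 - x

1. deg p = 3. No degree-2 curve has this shape.
2. Symmetries: mirror symmetry y ↦ −y ⇒ only even powers of y.
3. Against the integer gridlines: one y-axis crossing is at y = 0; it meets the x-axis at x = 0 (among the integer gridlines).
4. Together with the visible shape, these determine p as stated.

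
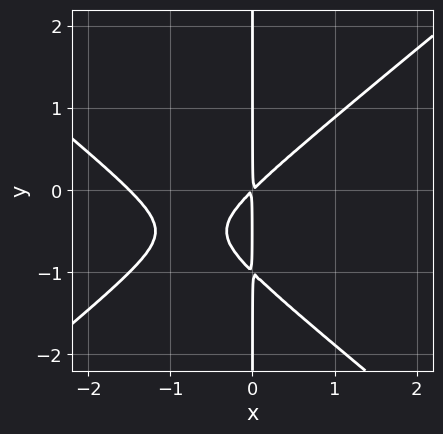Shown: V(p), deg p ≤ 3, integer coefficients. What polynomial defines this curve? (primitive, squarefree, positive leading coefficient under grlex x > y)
2*x^3 - 3*x*y^2 + 3*x^2 - 3*x*y

1. Degree: the shape is more complex than any degree-2 curve, so deg p = 3.
2. Against the integer gridlines: the visible y-axis segment lies entirely on the curve.
3. Together with the visible shape, these determine p as stated.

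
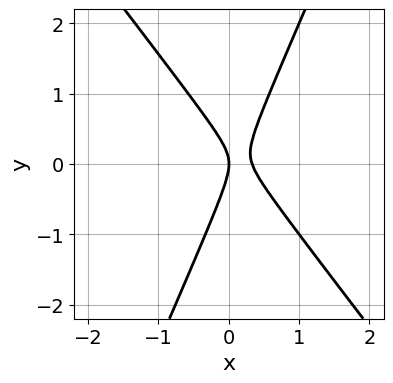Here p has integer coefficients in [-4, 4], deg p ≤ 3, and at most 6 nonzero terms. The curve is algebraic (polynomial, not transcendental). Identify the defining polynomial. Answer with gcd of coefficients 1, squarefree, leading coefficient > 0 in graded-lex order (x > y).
Degree: the shape is more complex than any degree-1 curve, so deg p = 2.
Observable constraints: it crosses the x-axis at the gridline x = 0; one y-axis crossing is at y = 0.
Putting this together gives p.

3*x^2 + x*y - y^2 - x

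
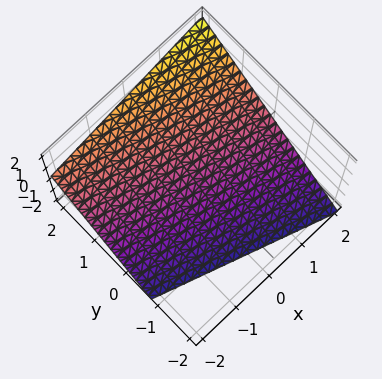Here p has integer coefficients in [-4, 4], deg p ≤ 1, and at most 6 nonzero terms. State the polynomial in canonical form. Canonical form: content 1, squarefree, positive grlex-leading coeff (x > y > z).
First, the degree is 1 — every cross-section is a straight line — this is a plane.
Next, from the visible intercepts: one x-axis crossing is at x = 2.
Finally, putting this together gives p.

x + 3*y - 3*z - 2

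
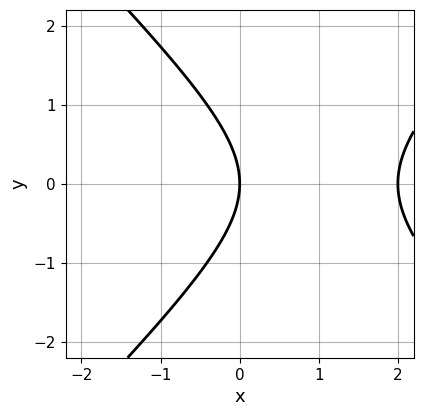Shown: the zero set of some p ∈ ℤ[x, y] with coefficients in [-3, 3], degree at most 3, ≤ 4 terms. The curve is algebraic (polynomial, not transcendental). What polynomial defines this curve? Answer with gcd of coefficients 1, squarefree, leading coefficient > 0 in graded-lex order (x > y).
x^2 - y^2 - 2*x

The degree is 2 — the shape is more complex than any degree-1 curve.
Symmetries: mirror symmetry y ↦ −y ⇒ only even powers of y.
From the axis intercepts and sections: among the integer gridlines, it crosses the x-axis at x ∈ {0, 2}; it meets the y-axis at y = 0 (among the integer gridlines).
The integer polynomial consistent with all of this is the stated p.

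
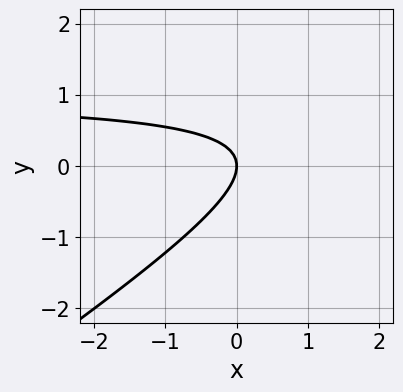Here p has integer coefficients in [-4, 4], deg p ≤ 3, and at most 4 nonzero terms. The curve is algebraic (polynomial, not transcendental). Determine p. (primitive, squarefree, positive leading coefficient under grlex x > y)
2*x*y - 3*y^2 - 2*x

The degree is 2 — the shape is more complex than any degree-1 curve.
Against the integer gridlines: it meets the x-axis at x = 0 (among the integer gridlines); it crosses the y-axis at the gridline y = 0.
The integer polynomial consistent with all of this is the stated p.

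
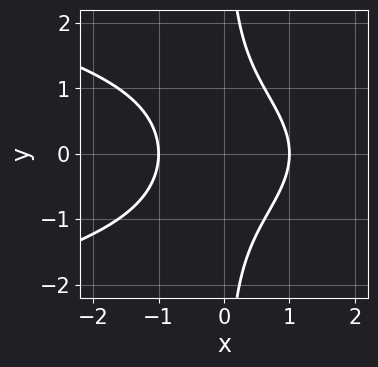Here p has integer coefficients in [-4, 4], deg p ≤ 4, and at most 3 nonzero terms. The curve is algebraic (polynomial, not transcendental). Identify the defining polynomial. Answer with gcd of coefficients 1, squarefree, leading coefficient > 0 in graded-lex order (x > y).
x*y^2 + x^2 - 1

1. Degree: no degree-2 curve has this shape, so deg p = 3.
2. Symmetries: mirror symmetry y ↦ −y ⇒ only even powers of y.
3. Reading off the gridlines: among the integer gridlines, it crosses the x-axis at x ∈ {-1, 1}; it misses every integer gridline on the y-axis.
4. Assembling these constraints gives the stated polynomial.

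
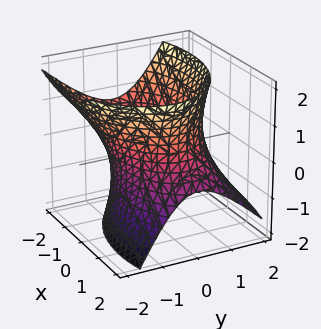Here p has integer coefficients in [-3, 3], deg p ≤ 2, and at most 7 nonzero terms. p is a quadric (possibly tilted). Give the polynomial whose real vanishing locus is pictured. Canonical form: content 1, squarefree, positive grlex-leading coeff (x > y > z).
First, degree: the shape is more complex than any degree-1 surface, so deg p = 2.
Then, observable constraints: it misses every integer gridline on the z-axis.
Finally, matching integer coefficients to the picture gives p.

x^2 + x*z + 2*y^2 + y*z - z^2 - 3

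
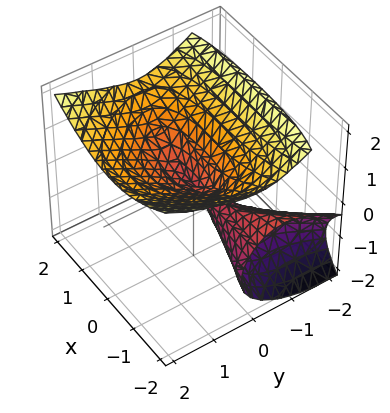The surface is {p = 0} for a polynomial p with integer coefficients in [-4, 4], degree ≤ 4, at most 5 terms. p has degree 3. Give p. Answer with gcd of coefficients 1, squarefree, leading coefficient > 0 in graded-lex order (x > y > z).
(a) Degree: no degree-2 surface has this shape, so deg p = 3.
(b) Checking where it meets the axes: every point of the x-axis in the box is on the surface; one z-axis crossing is at z = 0; it meets the y-axis at y = 0 (among the integer gridlines).
(c) Solving for integer coefficients yields p as stated.

x^2*y + x^2*z - 2*z^3 + 3*y^2 - 3*y*z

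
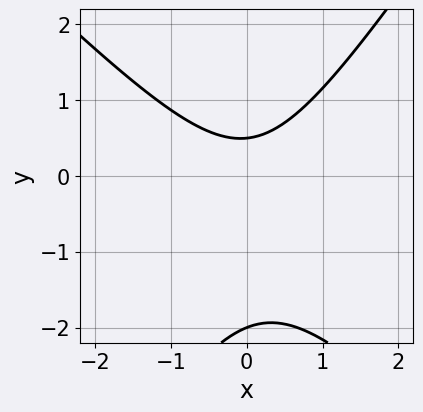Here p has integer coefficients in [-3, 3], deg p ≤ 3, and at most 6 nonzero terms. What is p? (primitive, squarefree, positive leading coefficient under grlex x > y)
First, deg p = 2.
Then, from the visible intercepts: no x-intercept at any integer in the box; it crosses the y-axis at the gridline y = -2.
Finally, assembling these constraints gives the stated polynomial.

3*x^2 + x*y - 2*y^2 - 3*y + 2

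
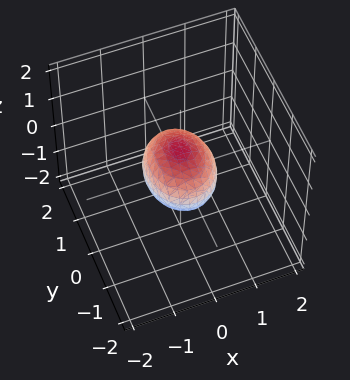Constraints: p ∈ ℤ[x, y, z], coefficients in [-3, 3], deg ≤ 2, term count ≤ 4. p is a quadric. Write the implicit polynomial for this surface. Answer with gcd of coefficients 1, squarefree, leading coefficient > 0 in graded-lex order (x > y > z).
First, degree: bounded and convex; a quadric, so deg p = 2.
Then, symmetries: it's symmetric under x → −x, forcing even powers of x; it's symmetric under y → −y, forcing even powers of y; mirror symmetry z ↦ −z ⇒ only even powers of z.
Next, reading off the gridlines: among the integer gridlines, it crosses the y-axis at y ∈ {-1, 1}.
Finally, the integer polynomial consistent with all of this is the stated p.

3*x^2 + 2*y^2 + 3*z^2 - 2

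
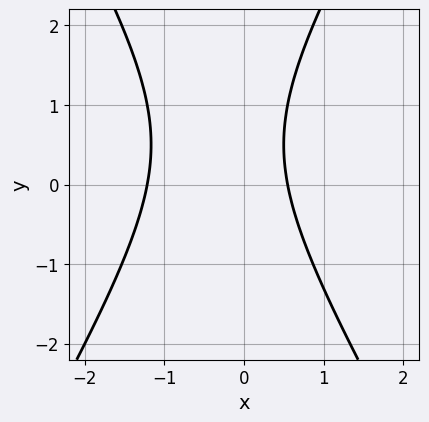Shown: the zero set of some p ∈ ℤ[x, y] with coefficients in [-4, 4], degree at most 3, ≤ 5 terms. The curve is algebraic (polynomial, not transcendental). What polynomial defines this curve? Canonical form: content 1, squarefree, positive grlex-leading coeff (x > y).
First, degree: the shape is more complex than any degree-1 curve, so deg p = 2.
Then, reading off the gridlines: it misses every integer gridline on the y-axis.
Finally, matching integer coefficients to the picture gives p.

3*x^2 - y^2 + 2*x + y - 2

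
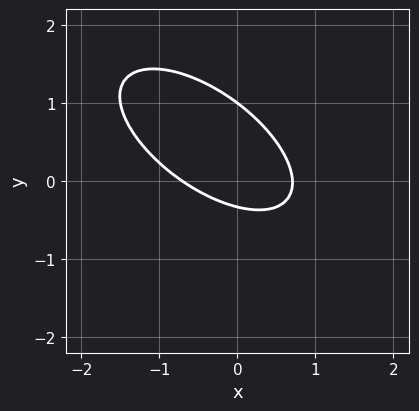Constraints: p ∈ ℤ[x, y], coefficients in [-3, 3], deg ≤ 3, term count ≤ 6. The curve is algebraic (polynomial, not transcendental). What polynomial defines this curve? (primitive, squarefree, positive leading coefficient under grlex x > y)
1. deg p = 2. No degree-1 curve has this shape.
2. Against the integer gridlines: it meets the y-axis at y = 1 (among the integer gridlines).
3. Matching integer coefficients to the picture gives p.

2*x^2 + 3*x*y + 3*y^2 - 2*y - 1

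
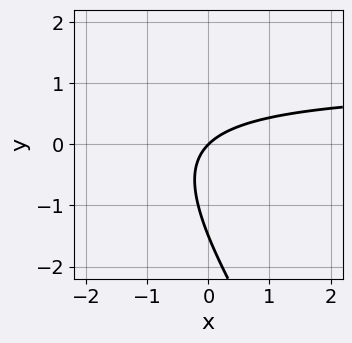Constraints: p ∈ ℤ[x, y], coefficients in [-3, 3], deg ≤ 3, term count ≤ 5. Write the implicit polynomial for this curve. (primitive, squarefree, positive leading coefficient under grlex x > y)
Degree: the shape is more complex than any degree-1 curve, so deg p = 2.
Checking where it meets the axes: it crosses the x-axis at the gridline x = 0; one y-axis crossing is at y = 0.
Fitting integer coefficients to these (and the overall shape) gives p.

3*x*y + 2*y^2 - 3*x + 3*y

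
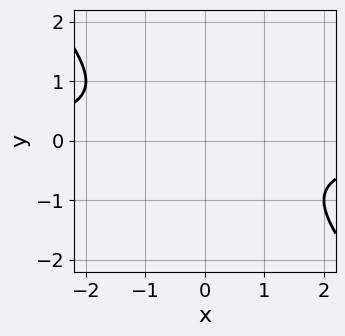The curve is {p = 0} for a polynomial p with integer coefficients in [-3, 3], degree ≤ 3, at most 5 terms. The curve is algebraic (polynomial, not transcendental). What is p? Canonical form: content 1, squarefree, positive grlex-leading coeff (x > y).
x*y + y^2 + 1

(a) The degree is 2 — no degree-1 curve has this shape.
(b) From the axis intercepts and sections: no y-intercept at any integer in the box; the curve avoids every integer x-axis point in the box.
(c) The integer polynomial consistent with all of this is the stated p.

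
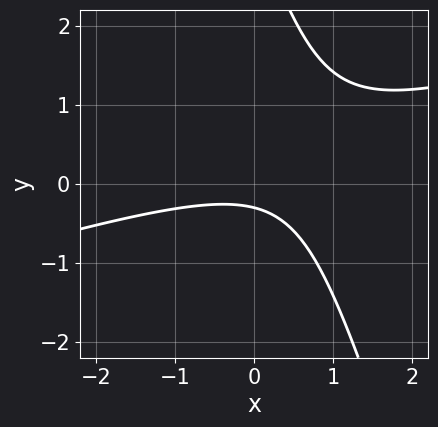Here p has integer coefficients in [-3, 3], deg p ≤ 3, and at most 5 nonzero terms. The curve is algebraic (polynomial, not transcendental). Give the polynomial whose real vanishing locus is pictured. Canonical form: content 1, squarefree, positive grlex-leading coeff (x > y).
The degree is 2 — no degree-1 curve has this shape.
Checking where it meets the axes: no x-intercept at any integer in the box.
These observations pin down the coefficients.

x^2 - 3*x*y - y^2 + 3*y + 1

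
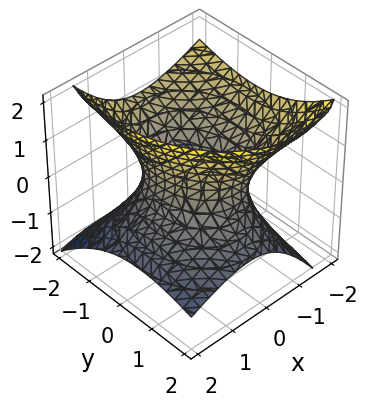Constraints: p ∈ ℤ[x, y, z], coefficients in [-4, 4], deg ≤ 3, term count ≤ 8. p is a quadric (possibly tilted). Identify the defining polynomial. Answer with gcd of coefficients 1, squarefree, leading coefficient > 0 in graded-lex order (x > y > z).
3*x^2 + 3*x*z + 2*y^2 + 2*y*z - 3*z^2 - 3

The degree is 2 — a generic line meets the surface in up to 2 points.
From the axis intercepts and sections: the x-axis gridline crossings are at x ∈ {-1, 1}; it misses every integer gridline on the z-axis.
Matching integer coefficients to the picture gives p.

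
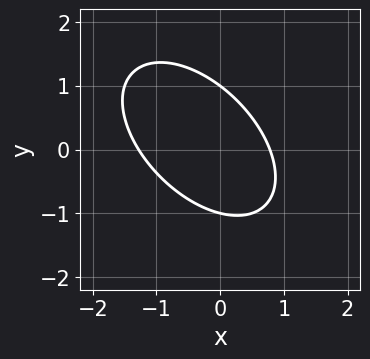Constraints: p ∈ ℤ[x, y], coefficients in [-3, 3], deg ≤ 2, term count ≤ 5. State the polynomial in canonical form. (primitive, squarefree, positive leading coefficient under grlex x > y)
2*x^2 + 2*x*y + 2*y^2 + x - 2

First, degree: no degree-1 curve has this shape, so deg p = 2.
Next, against the integer gridlines: among the integer gridlines, it crosses the y-axis at y ∈ {-1, 1}.
Finally, putting this together gives p.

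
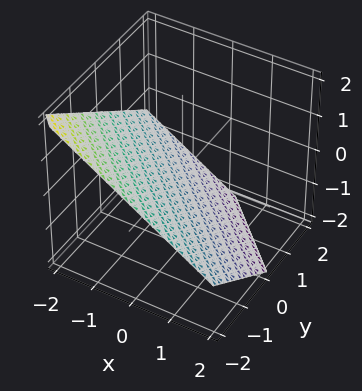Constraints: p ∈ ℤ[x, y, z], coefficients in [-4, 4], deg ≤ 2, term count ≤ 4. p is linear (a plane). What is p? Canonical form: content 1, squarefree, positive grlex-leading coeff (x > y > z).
First, degree: the surface is flat (a plane), so deg p = 1.
Then, against the integer gridlines: it meets the x-axis at x = -1 (among the integer gridlines); one y-axis crossing is at y = -1.
Finally, solving for integer coefficients yields p as stated.

2*x + 2*y + 3*z + 2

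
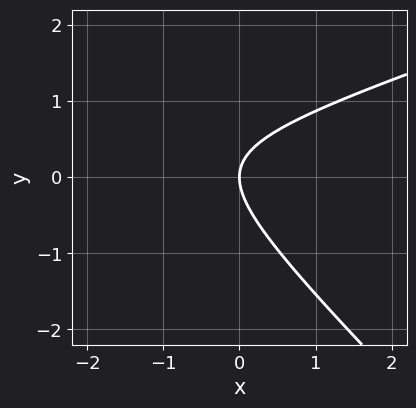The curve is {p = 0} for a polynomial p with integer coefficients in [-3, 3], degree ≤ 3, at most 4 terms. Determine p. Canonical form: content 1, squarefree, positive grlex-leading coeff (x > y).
x^2 - 2*x*y - 3*y^2 + 3*x

(a) Degree: a generic line meets the curve in up to 2 points, so deg p = 2.
(b) Observable constraints: it crosses the y-axis at the gridline y = 0; one x-axis crossing is at x = 0.
(c) Assembling these constraints gives the stated polynomial.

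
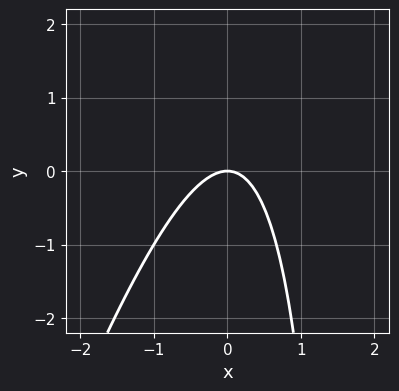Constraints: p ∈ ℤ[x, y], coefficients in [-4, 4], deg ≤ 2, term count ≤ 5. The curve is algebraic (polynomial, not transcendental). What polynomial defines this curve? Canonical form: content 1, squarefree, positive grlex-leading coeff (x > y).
First, deg p = 2. A generic line meets the curve in up to 2 points.
Next, observable constraints: it crosses the y-axis at the gridline y = 0; one x-axis crossing is at x = 0.
Finally, these observations pin down the coefficients.

3*x^2 - x*y + 2*y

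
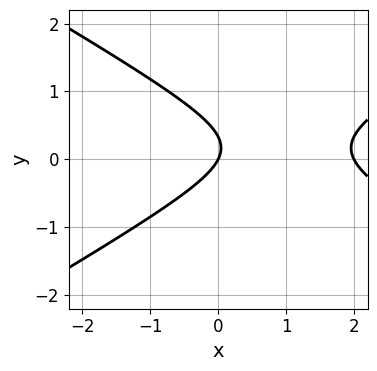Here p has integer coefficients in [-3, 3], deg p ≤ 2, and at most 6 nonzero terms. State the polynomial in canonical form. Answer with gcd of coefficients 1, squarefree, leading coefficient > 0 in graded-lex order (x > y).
deg p = 2. A generic line meets the curve in up to 2 points.
Reading off the gridlines: the x-axis gridline crossings are at x ∈ {0, 2}; it crosses the y-axis at the gridline y = 0.
Together with the visible shape, these determine p as stated.

x^2 - 3*y^2 - 2*x + y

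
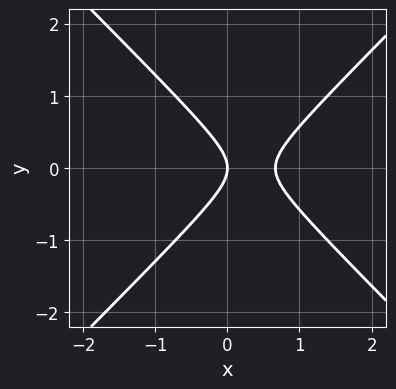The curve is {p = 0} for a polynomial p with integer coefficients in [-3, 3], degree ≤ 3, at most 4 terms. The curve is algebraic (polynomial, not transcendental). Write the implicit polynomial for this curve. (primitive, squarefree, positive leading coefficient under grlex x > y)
3*x^2 - 3*y^2 - 2*x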